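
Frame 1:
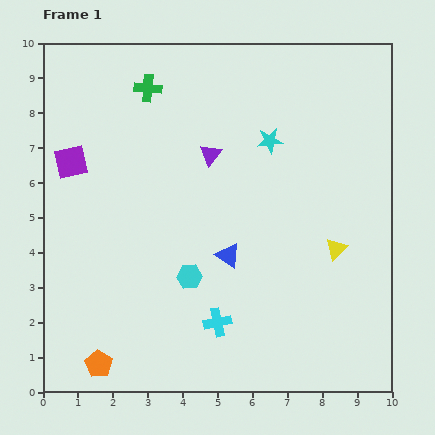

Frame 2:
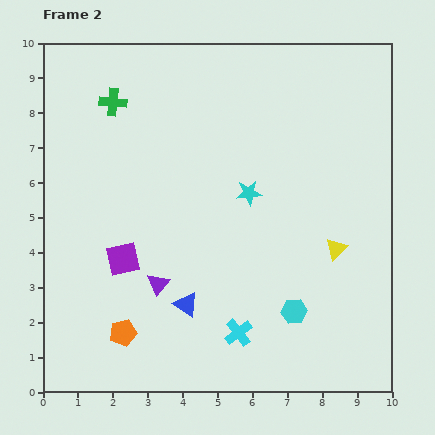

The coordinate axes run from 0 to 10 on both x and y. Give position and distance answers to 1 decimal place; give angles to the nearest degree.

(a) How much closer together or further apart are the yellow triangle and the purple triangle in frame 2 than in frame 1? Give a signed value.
+0.7

Distance in frame 1: 4.5. Distance in frame 2: 5.2.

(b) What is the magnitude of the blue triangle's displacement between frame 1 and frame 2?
1.8

The blue triangle moved from (5.3, 3.9) to (4.1, 2.5), a distance of √(1.2² + 1.4²) ≈ 1.8.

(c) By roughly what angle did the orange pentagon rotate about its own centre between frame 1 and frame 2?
27° clockwise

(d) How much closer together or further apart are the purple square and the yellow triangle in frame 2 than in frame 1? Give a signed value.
-1.9

Distance in frame 1: 8.0. Distance in frame 2: 6.1.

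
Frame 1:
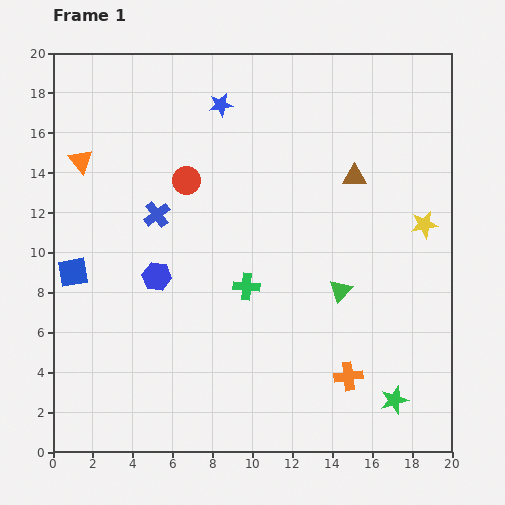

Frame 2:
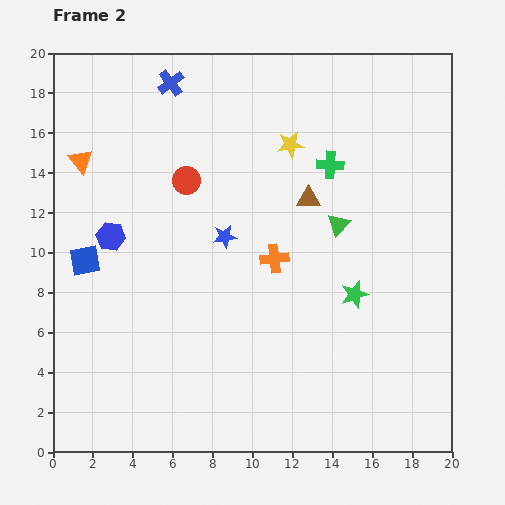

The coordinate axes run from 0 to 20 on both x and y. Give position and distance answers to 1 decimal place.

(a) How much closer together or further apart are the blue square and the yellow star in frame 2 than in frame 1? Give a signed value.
-6.0

Distance in frame 1: 17.8. Distance in frame 2: 11.8.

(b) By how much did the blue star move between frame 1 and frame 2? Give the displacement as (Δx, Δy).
(0.2, -6.6)

The blue star was at (8.4, 17.4) in frame 1 and (8.6, 10.8) in frame 2.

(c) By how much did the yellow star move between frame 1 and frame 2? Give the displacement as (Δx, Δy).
(-6.7, 4.0)

The yellow star was at (18.6, 11.4) in frame 1 and (11.9, 15.4) in frame 2.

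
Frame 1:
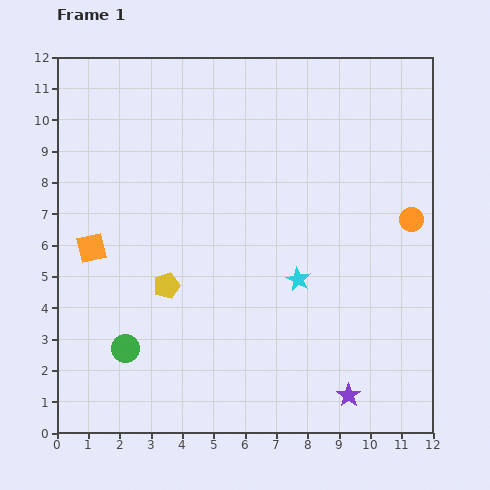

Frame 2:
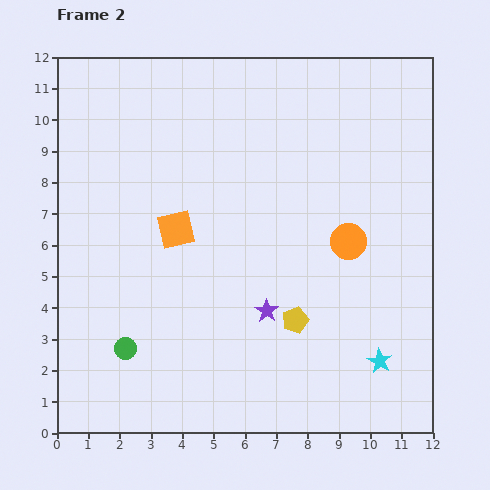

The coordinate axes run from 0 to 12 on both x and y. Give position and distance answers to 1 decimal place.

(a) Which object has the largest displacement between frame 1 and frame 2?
the yellow pentagon

(moved 4.2; next 3.7)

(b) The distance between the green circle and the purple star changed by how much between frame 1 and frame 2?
-2.6

Distance in frame 1: 7.3. Distance in frame 2: 4.7.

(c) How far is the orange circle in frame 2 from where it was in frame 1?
2.1

The orange circle moved from (11.3, 6.8) to (9.3, 6.1), a distance of √(2.0² + 0.7²) ≈ 2.1.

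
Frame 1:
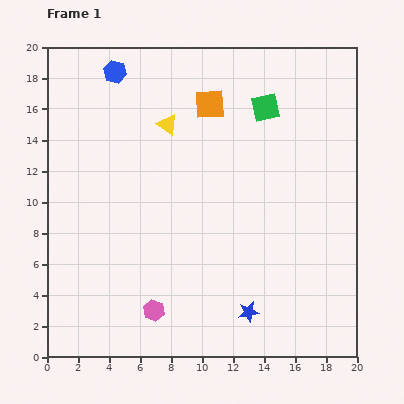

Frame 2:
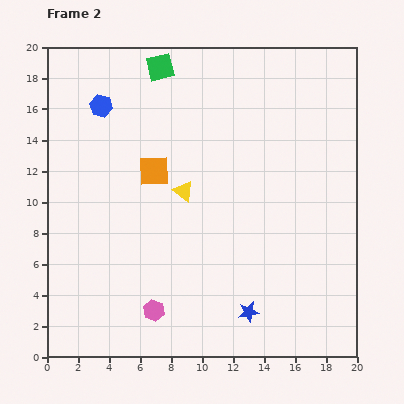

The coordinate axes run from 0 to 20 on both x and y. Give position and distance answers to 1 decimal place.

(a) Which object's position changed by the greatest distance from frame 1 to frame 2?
the green square

(moved 7.3; next 5.6)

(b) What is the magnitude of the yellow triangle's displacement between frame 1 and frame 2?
4.4

The yellow triangle moved from (7.8, 15.0) to (8.8, 10.7), a distance of √(1.0² + 4.3²) ≈ 4.4.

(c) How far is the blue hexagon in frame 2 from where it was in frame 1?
2.4

The blue hexagon moved from (4.4, 18.4) to (3.5, 16.2), a distance of √(0.9² + 2.2²) ≈ 2.4.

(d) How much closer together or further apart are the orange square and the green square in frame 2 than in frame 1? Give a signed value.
+3.1

Distance in frame 1: 3.6. Distance in frame 2: 6.7.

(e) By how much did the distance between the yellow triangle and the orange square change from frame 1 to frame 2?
-0.7

Distance in frame 1: 3.0. Distance in frame 2: 2.3.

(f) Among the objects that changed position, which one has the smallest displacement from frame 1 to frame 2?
the blue hexagon

(moved 2.4)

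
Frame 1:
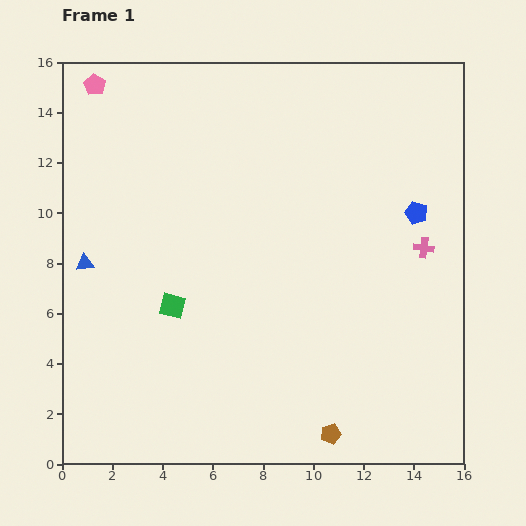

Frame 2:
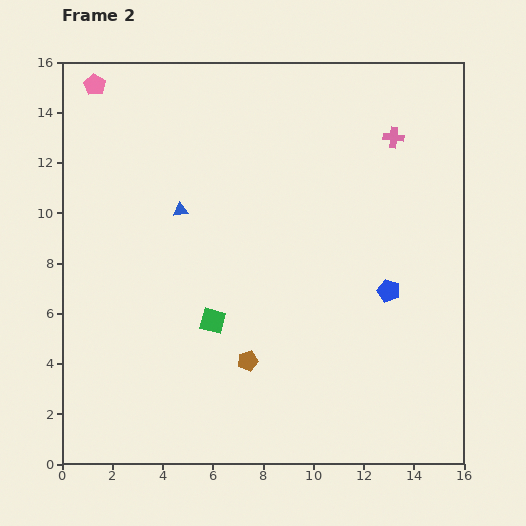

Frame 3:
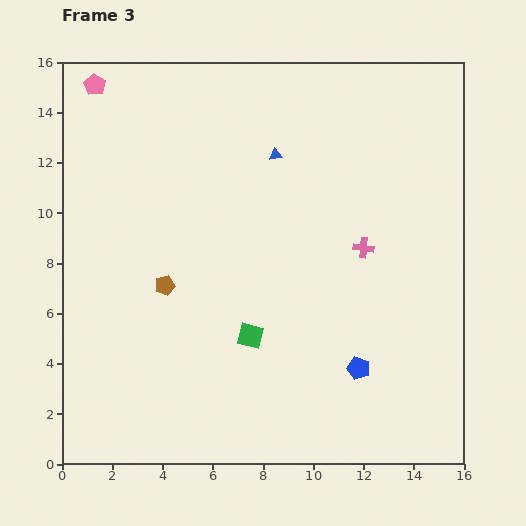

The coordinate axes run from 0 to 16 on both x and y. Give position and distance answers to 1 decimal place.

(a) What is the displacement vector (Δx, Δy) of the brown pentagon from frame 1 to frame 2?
(-3.3, 2.9)

The brown pentagon was at (10.7, 1.2) in frame 1 and (7.4, 4.1) in frame 2.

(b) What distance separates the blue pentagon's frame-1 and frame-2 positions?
3.3

The blue pentagon moved from (14.1, 10.0) to (13.0, 6.9), a distance of √(1.1² + 3.1²) ≈ 3.3.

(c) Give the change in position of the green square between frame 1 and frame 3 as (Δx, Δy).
(3.1, -1.2)

The green square was at (4.4, 6.3) in frame 1 and (7.5, 5.1) in frame 3.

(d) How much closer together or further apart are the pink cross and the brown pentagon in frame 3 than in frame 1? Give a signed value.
-0.3

Distance in frame 1: 8.3. Distance in frame 3: 8.0.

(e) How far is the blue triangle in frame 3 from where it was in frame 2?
4.4

The blue triangle moved from (4.7, 10.1) to (8.5, 12.3), a distance of √(3.8² + 2.2²) ≈ 4.4.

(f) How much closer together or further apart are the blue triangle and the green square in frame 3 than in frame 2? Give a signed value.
+2.7

Distance in frame 2: 4.6. Distance in frame 3: 7.3.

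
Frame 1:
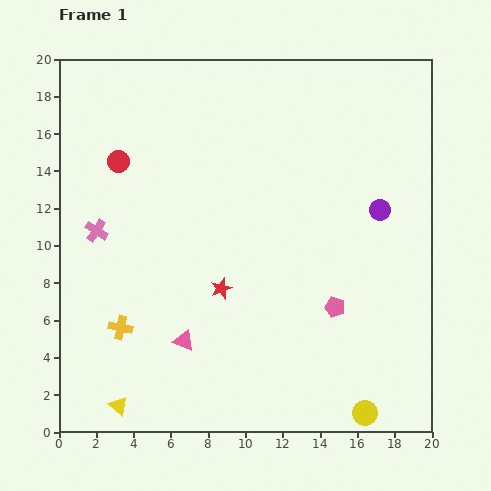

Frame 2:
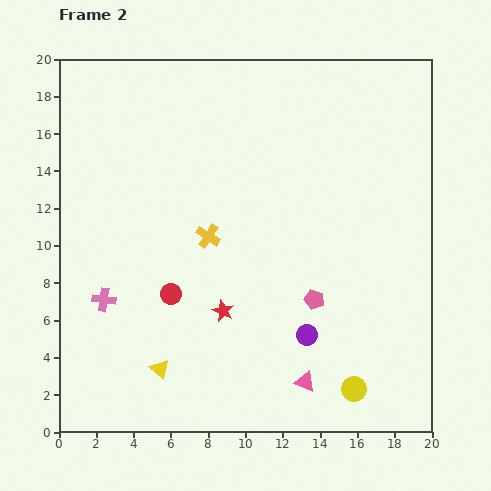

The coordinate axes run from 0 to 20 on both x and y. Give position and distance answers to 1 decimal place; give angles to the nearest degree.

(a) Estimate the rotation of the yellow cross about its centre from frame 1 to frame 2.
19° clockwise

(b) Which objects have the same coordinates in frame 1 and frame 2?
none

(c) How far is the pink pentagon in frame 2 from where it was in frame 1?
1.2

The pink pentagon moved from (14.8, 6.7) to (13.7, 7.1), a distance of √(1.1² + 0.4²) ≈ 1.2.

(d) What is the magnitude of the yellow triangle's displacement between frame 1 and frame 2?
3.0

The yellow triangle moved from (3.2, 1.4) to (5.4, 3.4), a distance of √(2.2² + 2.0²) ≈ 3.0.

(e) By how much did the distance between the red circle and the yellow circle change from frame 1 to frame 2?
-7.9

Distance in frame 1: 18.9. Distance in frame 2: 11.0.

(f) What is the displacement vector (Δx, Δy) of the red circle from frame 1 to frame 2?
(2.8, -7.1)

The red circle was at (3.2, 14.5) in frame 1 and (6.0, 7.4) in frame 2.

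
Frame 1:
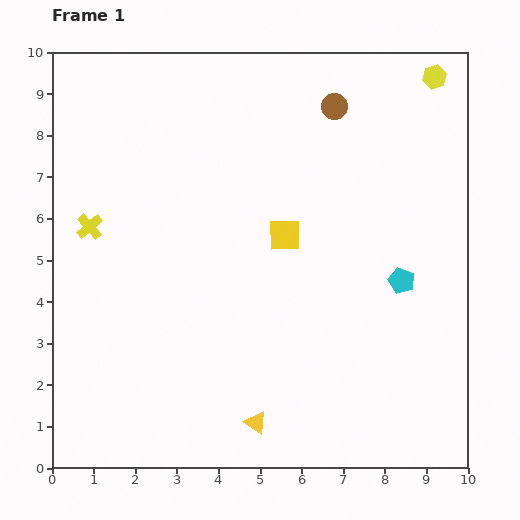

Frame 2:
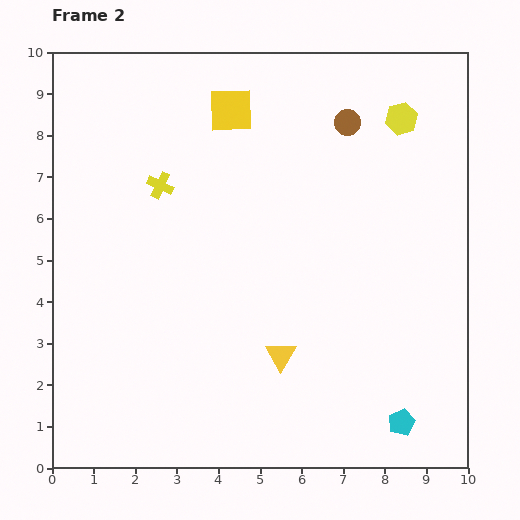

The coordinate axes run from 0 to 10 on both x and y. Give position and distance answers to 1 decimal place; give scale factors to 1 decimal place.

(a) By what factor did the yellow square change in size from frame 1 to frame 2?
1.4×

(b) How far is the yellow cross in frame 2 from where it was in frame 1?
2.0

The yellow cross moved from (0.9, 5.8) to (2.6, 6.8), a distance of √(1.7² + 1.0²) ≈ 2.0.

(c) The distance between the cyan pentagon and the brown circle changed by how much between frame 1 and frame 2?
+2.8

Distance in frame 1: 4.5. Distance in frame 2: 7.3.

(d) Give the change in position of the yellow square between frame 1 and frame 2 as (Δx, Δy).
(-1.3, 3.0)

The yellow square was at (5.6, 5.6) in frame 1 and (4.3, 8.6) in frame 2.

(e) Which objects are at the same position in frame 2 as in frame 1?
none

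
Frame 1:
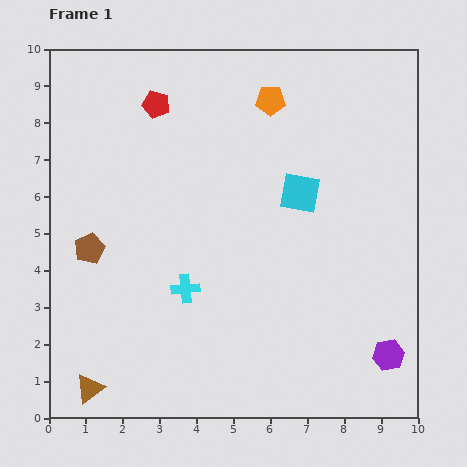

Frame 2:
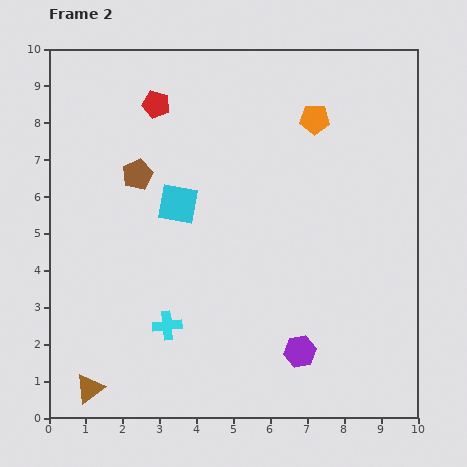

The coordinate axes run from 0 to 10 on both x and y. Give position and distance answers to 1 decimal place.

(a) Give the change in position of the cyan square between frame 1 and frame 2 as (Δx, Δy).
(-3.3, -0.3)

The cyan square was at (6.8, 6.1) in frame 1 and (3.5, 5.8) in frame 2.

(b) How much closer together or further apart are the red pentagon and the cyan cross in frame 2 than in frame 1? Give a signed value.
+0.9

Distance in frame 1: 5.1. Distance in frame 2: 6.0.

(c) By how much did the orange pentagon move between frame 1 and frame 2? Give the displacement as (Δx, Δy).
(1.2, -0.5)

The orange pentagon was at (6.0, 8.6) in frame 1 and (7.2, 8.1) in frame 2.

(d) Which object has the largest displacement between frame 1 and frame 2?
the cyan square

(moved 3.3; next 2.4)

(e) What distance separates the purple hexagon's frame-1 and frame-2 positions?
2.4

The purple hexagon moved from (9.2, 1.7) to (6.8, 1.8), a distance of √(2.4² + 0.1²) ≈ 2.4.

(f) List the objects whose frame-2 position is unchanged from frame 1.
the red pentagon, the brown triangle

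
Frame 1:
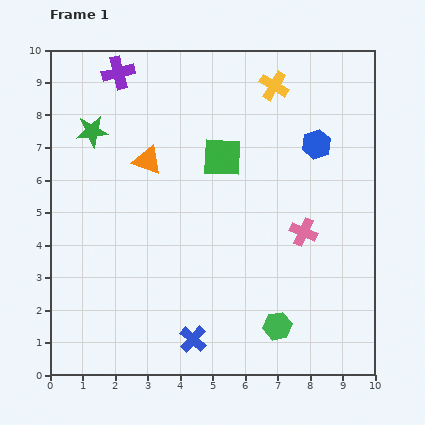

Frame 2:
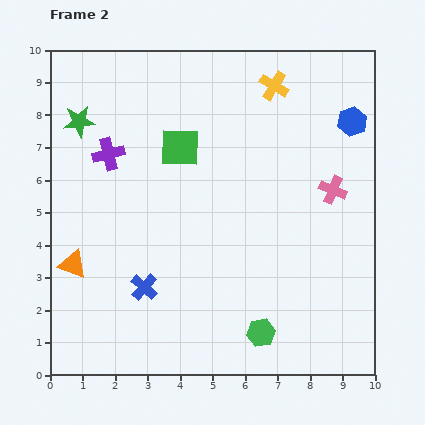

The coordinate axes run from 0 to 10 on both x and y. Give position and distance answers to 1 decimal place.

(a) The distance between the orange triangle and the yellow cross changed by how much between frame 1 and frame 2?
+3.8

Distance in frame 1: 4.5. Distance in frame 2: 8.3.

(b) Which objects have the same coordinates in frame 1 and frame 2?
the yellow cross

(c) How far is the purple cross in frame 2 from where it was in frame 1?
2.5

The purple cross moved from (2.1, 9.3) to (1.8, 6.8), a distance of √(0.3² + 2.5²) ≈ 2.5.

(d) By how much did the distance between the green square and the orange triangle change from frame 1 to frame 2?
+2.6

Distance in frame 1: 2.3. Distance in frame 2: 4.9.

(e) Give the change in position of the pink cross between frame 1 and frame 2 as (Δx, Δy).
(0.9, 1.3)

The pink cross was at (7.8, 4.4) in frame 1 and (8.7, 5.7) in frame 2.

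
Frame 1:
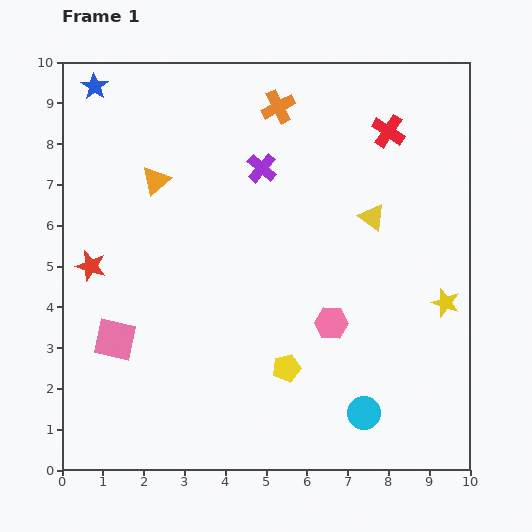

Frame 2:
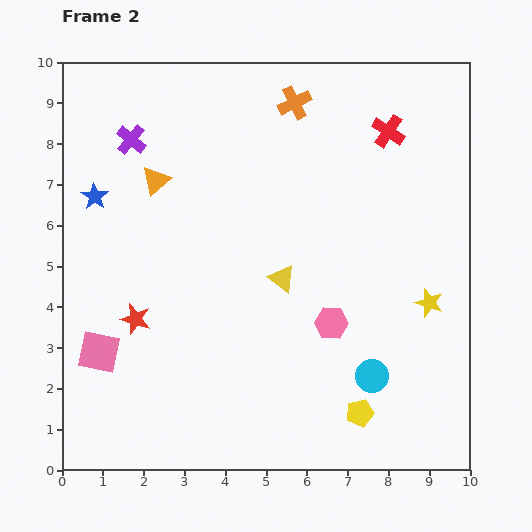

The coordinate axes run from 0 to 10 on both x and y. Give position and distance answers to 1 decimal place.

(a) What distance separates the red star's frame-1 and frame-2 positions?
1.7

The red star moved from (0.7, 5.0) to (1.8, 3.7), a distance of √(1.1² + 1.3²) ≈ 1.7.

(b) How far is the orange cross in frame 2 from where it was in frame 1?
0.4

The orange cross moved from (5.3, 8.9) to (5.7, 9.0), a distance of √(0.4² + 0.1²) ≈ 0.4.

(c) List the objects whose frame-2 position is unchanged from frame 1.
the pink hexagon, the orange triangle, the red cross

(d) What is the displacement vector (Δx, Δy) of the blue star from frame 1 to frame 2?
(0.0, -2.7)

The blue star was at (0.8, 9.4) in frame 1 and (0.8, 6.7) in frame 2.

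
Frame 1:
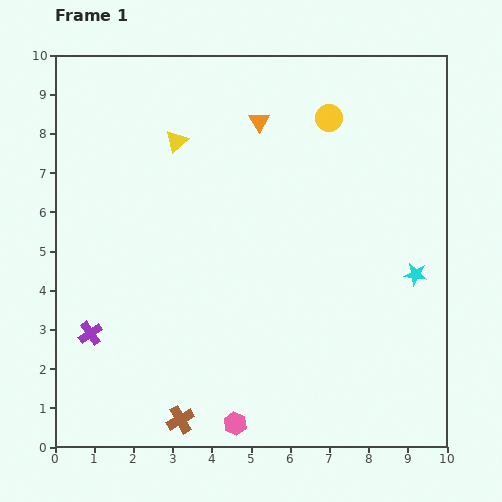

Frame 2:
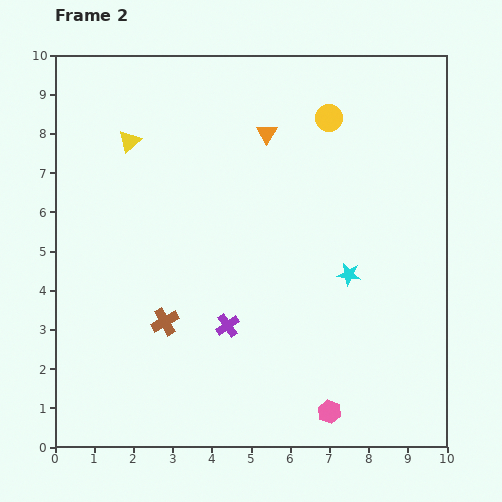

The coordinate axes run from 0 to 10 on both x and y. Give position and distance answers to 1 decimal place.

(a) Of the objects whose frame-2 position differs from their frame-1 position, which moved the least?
the orange triangle

(moved 0.4)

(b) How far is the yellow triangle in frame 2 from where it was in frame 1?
1.2

The yellow triangle moved from (3.1, 7.8) to (1.9, 7.8), a distance of √(1.2² + 0.0²) ≈ 1.2.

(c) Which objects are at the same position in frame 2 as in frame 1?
the yellow circle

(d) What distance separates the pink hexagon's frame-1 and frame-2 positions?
2.4

The pink hexagon moved from (4.6, 0.6) to (7.0, 0.9), a distance of √(2.4² + 0.3²) ≈ 2.4.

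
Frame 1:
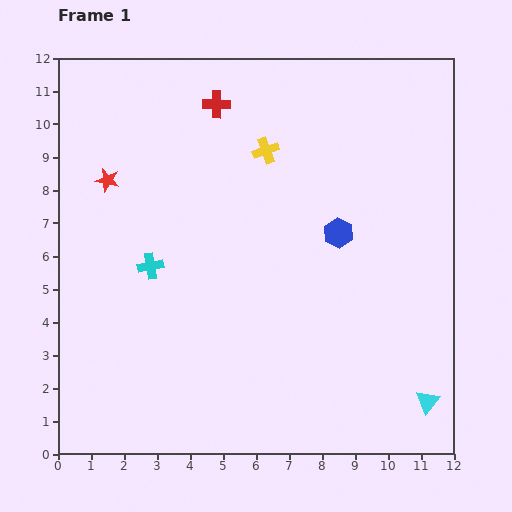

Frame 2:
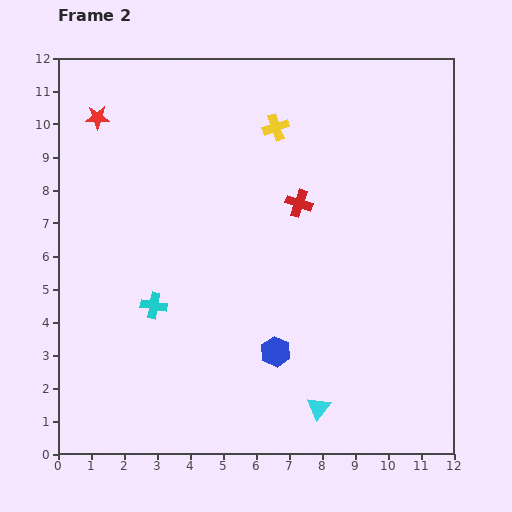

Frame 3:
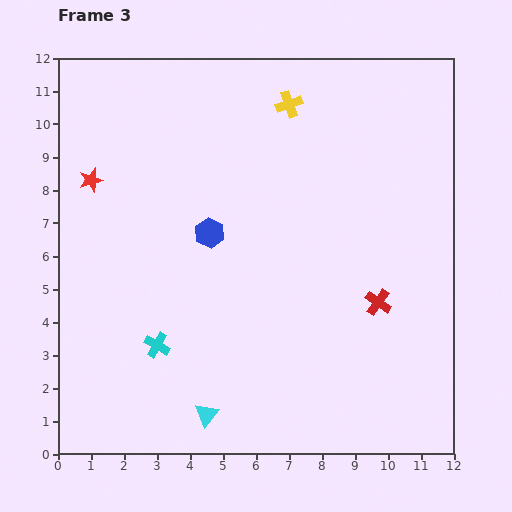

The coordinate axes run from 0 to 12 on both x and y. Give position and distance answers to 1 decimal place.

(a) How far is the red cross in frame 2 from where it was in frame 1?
3.9

The red cross moved from (4.8, 10.6) to (7.3, 7.6), a distance of √(2.5² + 3.0²) ≈ 3.9.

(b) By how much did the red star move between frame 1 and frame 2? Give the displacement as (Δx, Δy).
(-0.3, 1.9)

The red star was at (1.5, 8.3) in frame 1 and (1.2, 10.2) in frame 2.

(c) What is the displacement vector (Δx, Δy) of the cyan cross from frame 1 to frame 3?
(0.2, -2.4)

The cyan cross was at (2.8, 5.7) in frame 1 and (3.0, 3.3) in frame 3.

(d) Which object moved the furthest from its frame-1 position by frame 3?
the red cross

(moved 7.7; next 6.7)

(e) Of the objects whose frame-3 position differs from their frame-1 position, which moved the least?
the red star

(moved 0.5)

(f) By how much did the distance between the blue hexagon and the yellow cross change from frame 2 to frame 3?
-2.2

Distance in frame 2: 6.8. Distance in frame 3: 4.6.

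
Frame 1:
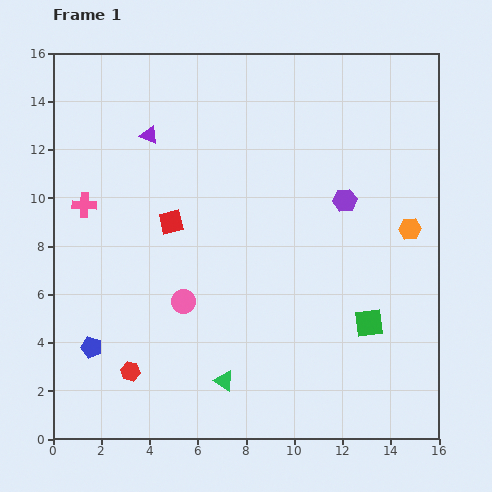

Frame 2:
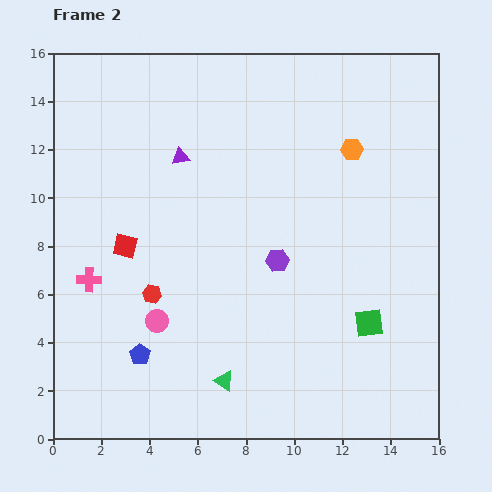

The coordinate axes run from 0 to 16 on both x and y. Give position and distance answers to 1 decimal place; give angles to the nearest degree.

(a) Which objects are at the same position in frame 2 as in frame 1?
the green triangle, the green square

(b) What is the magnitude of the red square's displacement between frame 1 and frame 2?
2.1

The red square moved from (4.9, 9.0) to (3.0, 8.0), a distance of √(1.9² + 1.0²) ≈ 2.1.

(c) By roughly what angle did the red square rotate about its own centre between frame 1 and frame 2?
27° clockwise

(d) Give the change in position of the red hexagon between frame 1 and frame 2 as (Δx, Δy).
(0.9, 3.2)

The red hexagon was at (3.2, 2.8) in frame 1 and (4.1, 6.0) in frame 2.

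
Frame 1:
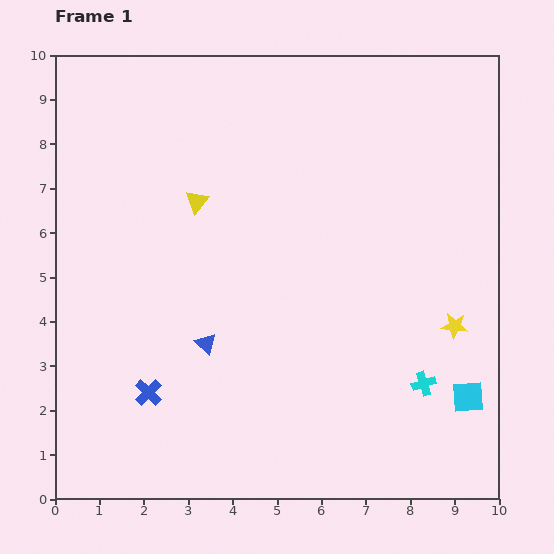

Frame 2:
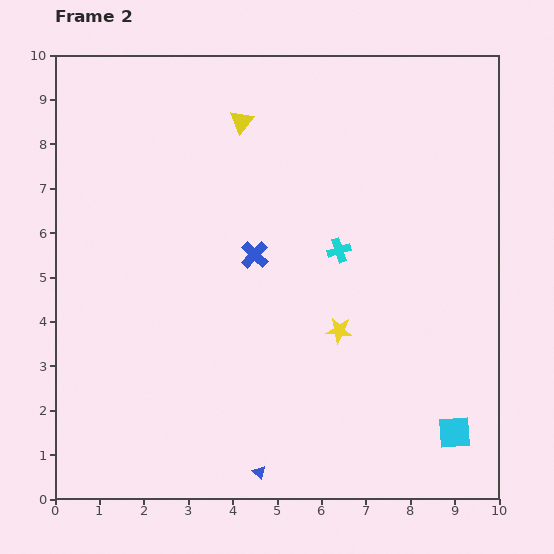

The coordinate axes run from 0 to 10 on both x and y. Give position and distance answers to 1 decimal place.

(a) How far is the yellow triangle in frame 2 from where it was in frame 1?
2.1

The yellow triangle moved from (3.2, 6.7) to (4.2, 8.5), a distance of √(1.0² + 1.8²) ≈ 2.1.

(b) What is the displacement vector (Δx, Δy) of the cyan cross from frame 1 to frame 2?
(-1.9, 3.0)

The cyan cross was at (8.3, 2.6) in frame 1 and (6.4, 5.6) in frame 2.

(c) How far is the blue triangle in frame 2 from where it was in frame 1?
3.1

The blue triangle moved from (3.4, 3.5) to (4.6, 0.6), a distance of √(1.2² + 2.9²) ≈ 3.1.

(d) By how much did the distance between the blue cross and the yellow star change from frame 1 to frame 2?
-4.6

Distance in frame 1: 7.1. Distance in frame 2: 2.5.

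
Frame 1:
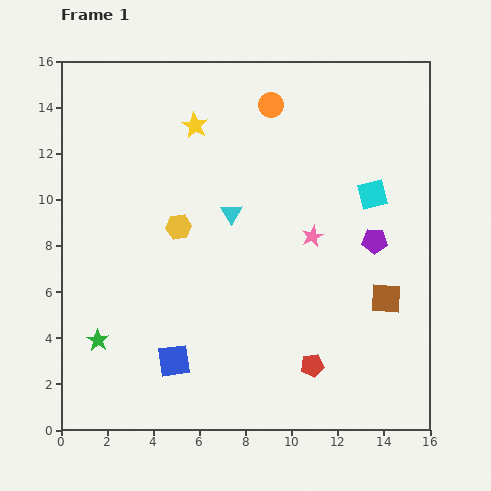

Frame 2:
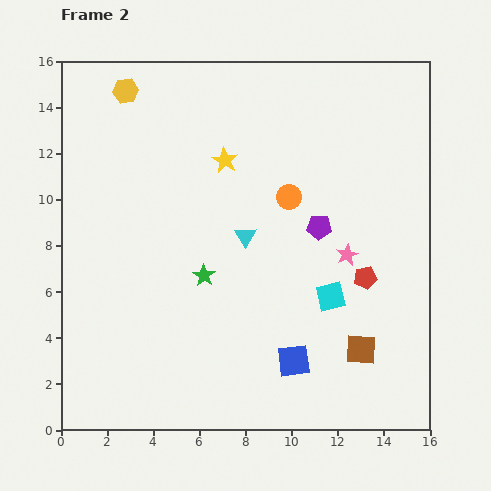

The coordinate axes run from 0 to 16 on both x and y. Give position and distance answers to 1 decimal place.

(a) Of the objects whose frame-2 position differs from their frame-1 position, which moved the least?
the cyan triangle

(moved 1.2)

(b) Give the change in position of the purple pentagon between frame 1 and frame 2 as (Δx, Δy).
(-2.4, 0.6)

The purple pentagon was at (13.6, 8.2) in frame 1 and (11.2, 8.8) in frame 2.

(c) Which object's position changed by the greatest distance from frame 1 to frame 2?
the yellow hexagon

(moved 6.3; next 5.4)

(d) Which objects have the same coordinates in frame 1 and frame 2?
none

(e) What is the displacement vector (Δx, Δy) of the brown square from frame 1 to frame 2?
(-1.1, -2.2)

The brown square was at (14.1, 5.7) in frame 1 and (13.0, 3.5) in frame 2.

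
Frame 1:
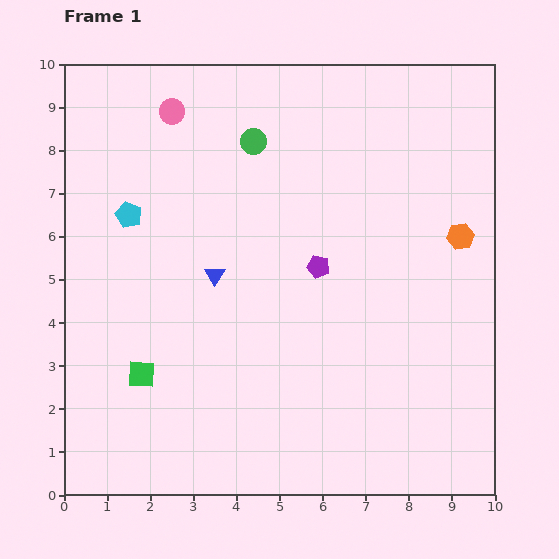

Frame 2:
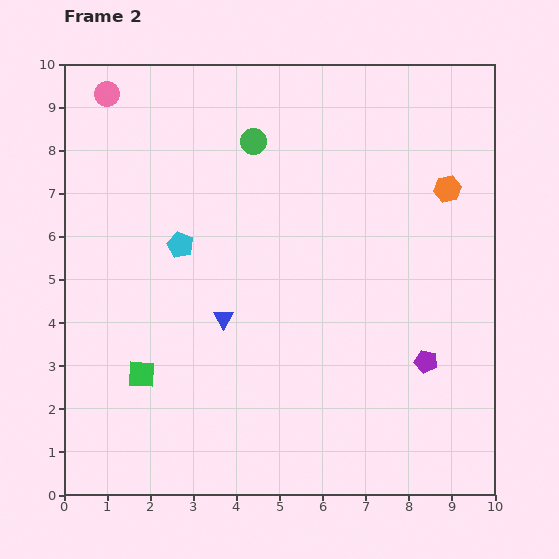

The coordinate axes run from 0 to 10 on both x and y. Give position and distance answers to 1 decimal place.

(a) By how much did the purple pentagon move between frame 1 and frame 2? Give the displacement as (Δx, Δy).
(2.5, -2.2)

The purple pentagon was at (5.9, 5.3) in frame 1 and (8.4, 3.1) in frame 2.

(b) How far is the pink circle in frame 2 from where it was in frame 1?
1.6

The pink circle moved from (2.5, 8.9) to (1.0, 9.3), a distance of √(1.5² + 0.4²) ≈ 1.6.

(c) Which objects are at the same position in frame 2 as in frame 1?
the green square, the green circle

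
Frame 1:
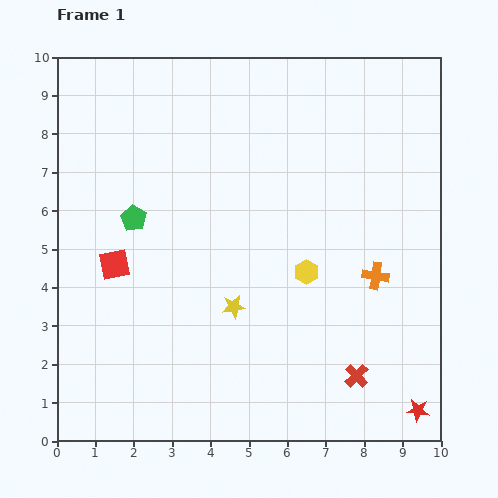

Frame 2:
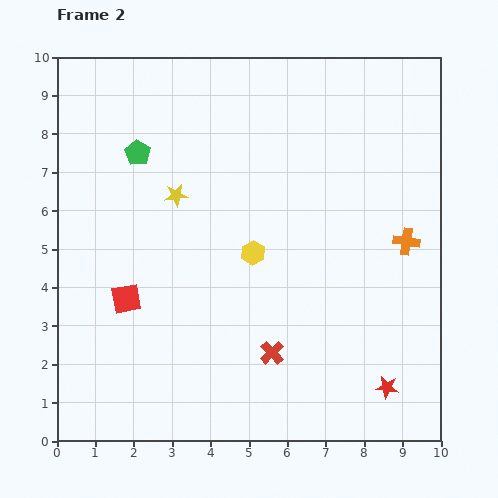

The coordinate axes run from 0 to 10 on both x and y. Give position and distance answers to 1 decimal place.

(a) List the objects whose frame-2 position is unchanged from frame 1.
none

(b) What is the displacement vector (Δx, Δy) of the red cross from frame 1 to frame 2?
(-2.2, 0.6)

The red cross was at (7.8, 1.7) in frame 1 and (5.6, 2.3) in frame 2.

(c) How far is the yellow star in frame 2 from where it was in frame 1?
3.3

The yellow star moved from (4.6, 3.5) to (3.1, 6.4), a distance of √(1.5² + 2.9²) ≈ 3.3.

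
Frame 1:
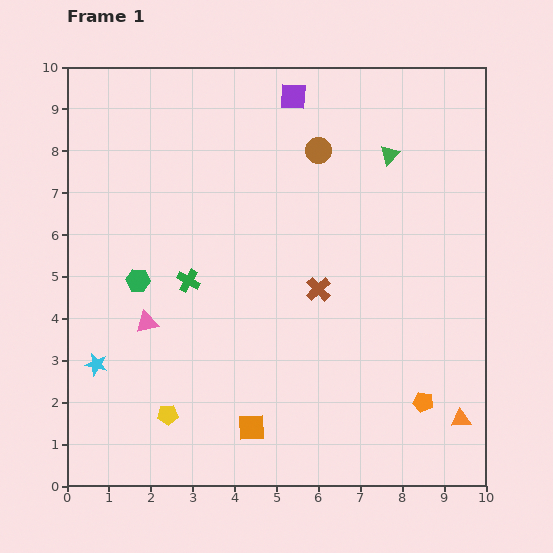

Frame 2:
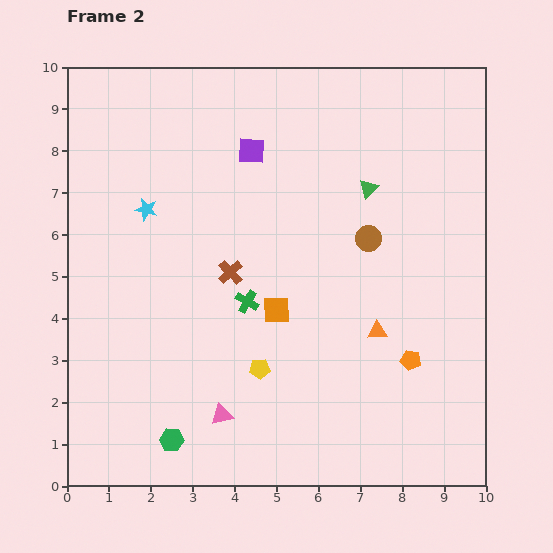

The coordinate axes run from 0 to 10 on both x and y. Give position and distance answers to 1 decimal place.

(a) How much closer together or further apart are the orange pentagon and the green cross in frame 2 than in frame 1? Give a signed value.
-2.2

Distance in frame 1: 6.3. Distance in frame 2: 4.1.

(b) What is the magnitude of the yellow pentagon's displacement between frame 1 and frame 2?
2.5

The yellow pentagon moved from (2.4, 1.7) to (4.6, 2.8), a distance of √(2.2² + 1.1²) ≈ 2.5.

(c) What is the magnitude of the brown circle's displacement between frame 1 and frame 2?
2.4

The brown circle moved from (6.0, 8.0) to (7.2, 5.9), a distance of √(1.2² + 2.1²) ≈ 2.4.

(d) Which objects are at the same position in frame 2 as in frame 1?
none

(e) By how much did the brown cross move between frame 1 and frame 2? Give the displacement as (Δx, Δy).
(-2.1, 0.4)

The brown cross was at (6.0, 4.7) in frame 1 and (3.9, 5.1) in frame 2.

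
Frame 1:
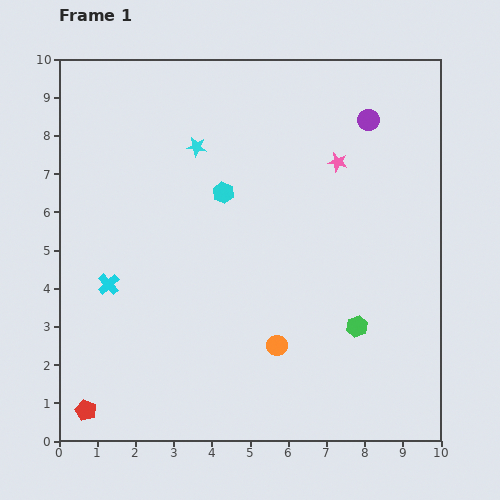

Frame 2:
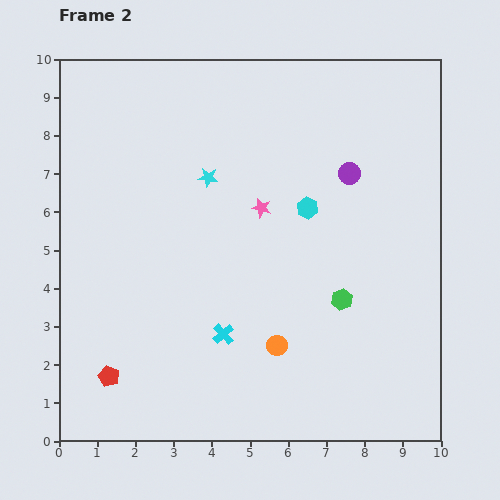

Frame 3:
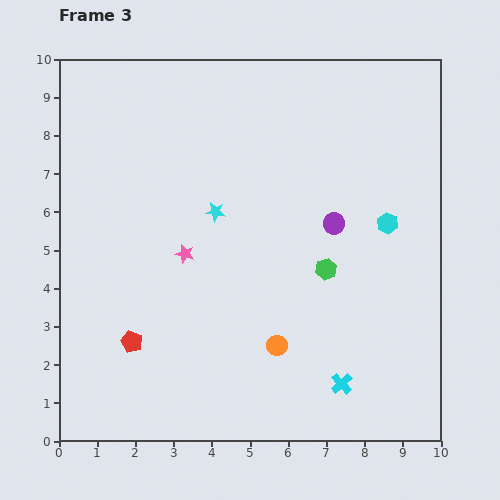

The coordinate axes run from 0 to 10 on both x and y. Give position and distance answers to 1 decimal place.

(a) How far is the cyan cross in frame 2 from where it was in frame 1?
3.3

The cyan cross moved from (1.3, 4.1) to (4.3, 2.8), a distance of √(3.0² + 1.3²) ≈ 3.3.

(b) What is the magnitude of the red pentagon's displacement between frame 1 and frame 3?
2.2

The red pentagon moved from (0.7, 0.8) to (1.9, 2.6), a distance of √(1.2² + 1.8²) ≈ 2.2.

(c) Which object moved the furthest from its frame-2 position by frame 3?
the cyan cross

(moved 3.4; next 2.3)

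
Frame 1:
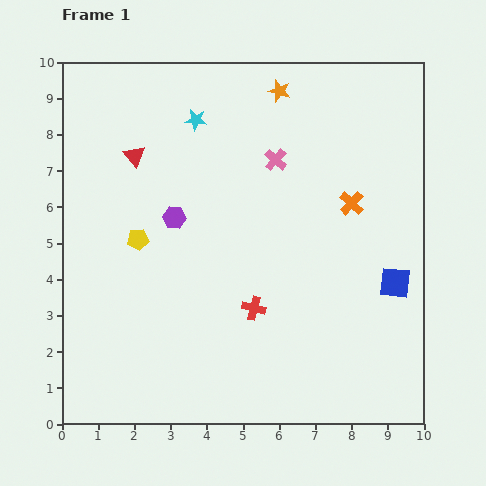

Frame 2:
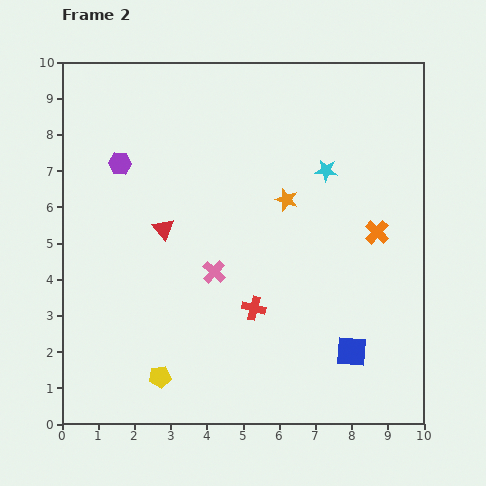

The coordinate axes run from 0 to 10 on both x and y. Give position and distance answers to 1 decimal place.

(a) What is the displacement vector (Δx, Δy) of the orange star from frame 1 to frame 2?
(0.2, -3.0)

The orange star was at (6.0, 9.2) in frame 1 and (6.2, 6.2) in frame 2.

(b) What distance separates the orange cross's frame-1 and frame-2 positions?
1.1

The orange cross moved from (8.0, 6.1) to (8.7, 5.3), a distance of √(0.7² + 0.8²) ≈ 1.1.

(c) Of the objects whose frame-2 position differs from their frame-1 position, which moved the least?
the orange cross

(moved 1.1)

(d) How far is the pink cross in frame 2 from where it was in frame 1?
3.5

The pink cross moved from (5.9, 7.3) to (4.2, 4.2), a distance of √(1.7² + 3.1²) ≈ 3.5.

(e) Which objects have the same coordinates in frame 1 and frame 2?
the red cross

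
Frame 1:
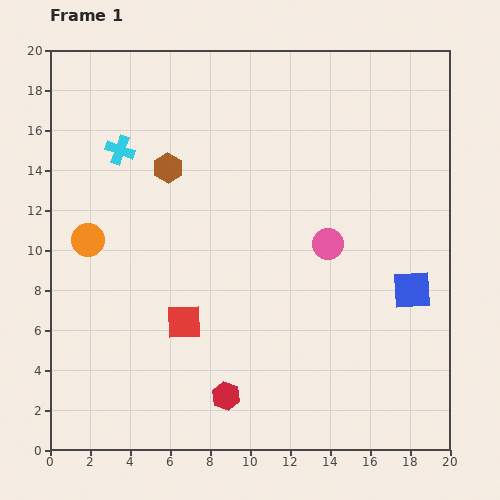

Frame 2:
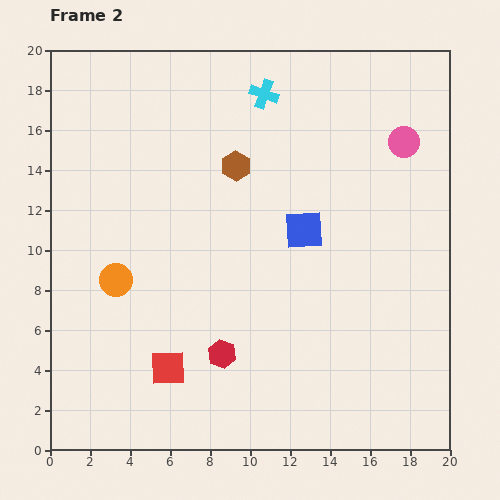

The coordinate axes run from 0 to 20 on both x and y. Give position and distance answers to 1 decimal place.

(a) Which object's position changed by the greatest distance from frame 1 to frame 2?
the cyan cross

(moved 7.7; next 6.4)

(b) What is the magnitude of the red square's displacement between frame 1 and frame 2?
2.4

The red square moved from (6.7, 6.4) to (5.9, 4.1), a distance of √(0.8² + 2.3²) ≈ 2.4.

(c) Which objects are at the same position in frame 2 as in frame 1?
none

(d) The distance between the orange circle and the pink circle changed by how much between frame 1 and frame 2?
+4.0

Distance in frame 1: 12.0. Distance in frame 2: 16.0.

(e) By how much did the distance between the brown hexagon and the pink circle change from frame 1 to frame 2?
-0.4

Distance in frame 1: 8.9. Distance in frame 2: 8.5.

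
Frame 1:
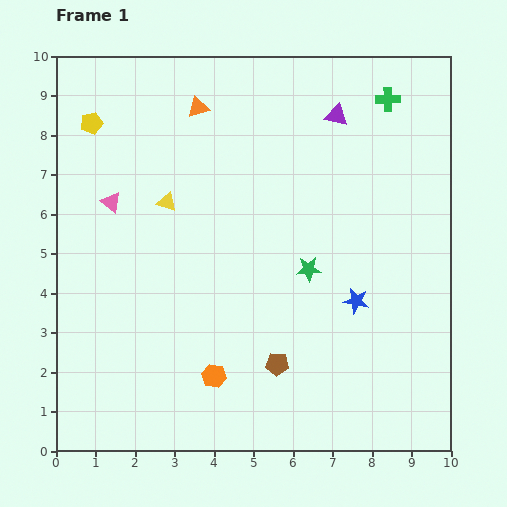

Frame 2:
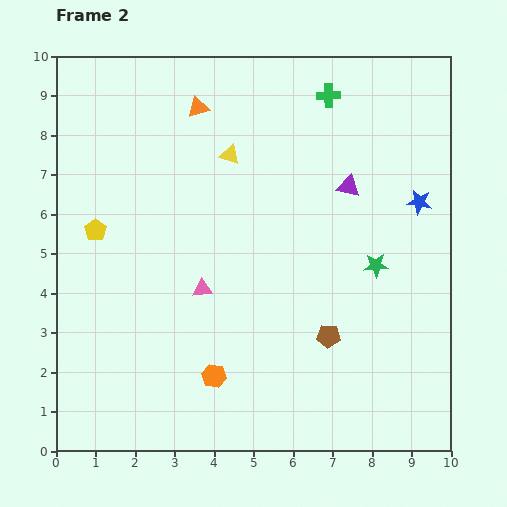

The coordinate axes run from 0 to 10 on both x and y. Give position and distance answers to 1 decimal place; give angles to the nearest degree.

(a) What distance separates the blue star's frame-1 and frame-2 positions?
3.0

The blue star moved from (7.6, 3.8) to (9.2, 6.3), a distance of √(1.6² + 2.5²) ≈ 3.0.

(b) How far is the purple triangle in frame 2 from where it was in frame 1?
1.8

The purple triangle moved from (7.1, 8.5) to (7.4, 6.7), a distance of √(0.3² + 1.8²) ≈ 1.8.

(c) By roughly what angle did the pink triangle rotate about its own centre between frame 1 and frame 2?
43° counter-clockwise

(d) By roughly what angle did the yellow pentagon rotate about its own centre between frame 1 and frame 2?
21° counter-clockwise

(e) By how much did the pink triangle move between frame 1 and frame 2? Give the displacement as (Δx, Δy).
(2.3, -2.2)

The pink triangle was at (1.4, 6.3) in frame 1 and (3.7, 4.1) in frame 2.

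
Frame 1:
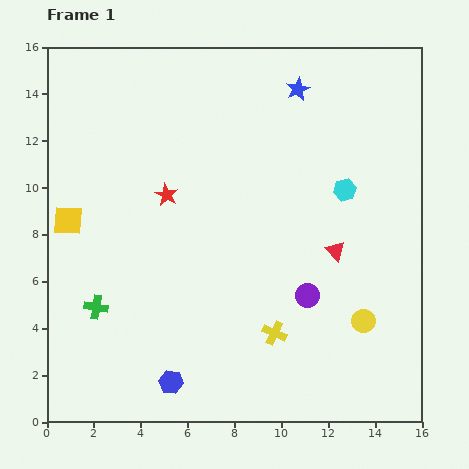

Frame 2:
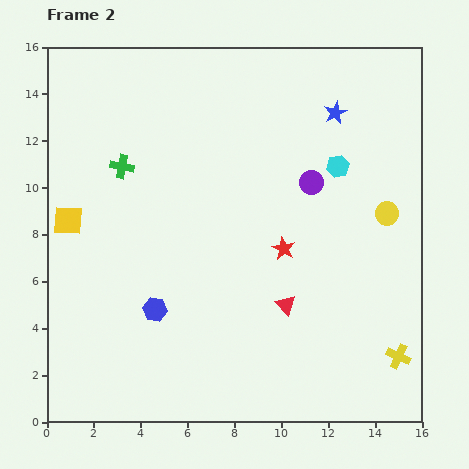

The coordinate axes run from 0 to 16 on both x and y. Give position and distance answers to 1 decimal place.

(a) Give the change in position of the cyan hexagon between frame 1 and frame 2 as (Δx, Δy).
(-0.3, 1.0)

The cyan hexagon was at (12.7, 9.9) in frame 1 and (12.4, 10.9) in frame 2.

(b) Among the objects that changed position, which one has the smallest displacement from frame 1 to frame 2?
the cyan hexagon

(moved 1.0)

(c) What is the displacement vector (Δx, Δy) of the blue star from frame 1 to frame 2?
(1.6, -1.0)

The blue star was at (10.7, 14.2) in frame 1 and (12.3, 13.2) in frame 2.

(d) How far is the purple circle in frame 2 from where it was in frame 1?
4.8

The purple circle moved from (11.1, 5.4) to (11.3, 10.2), a distance of √(0.2² + 4.8²) ≈ 4.8.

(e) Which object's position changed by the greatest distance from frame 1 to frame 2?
the green cross

(moved 6.1; next 5.5)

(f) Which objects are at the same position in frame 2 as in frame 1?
the yellow square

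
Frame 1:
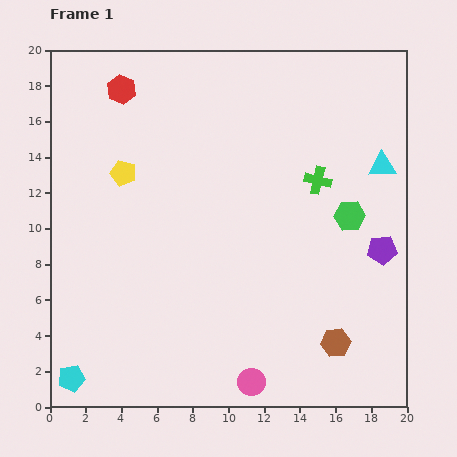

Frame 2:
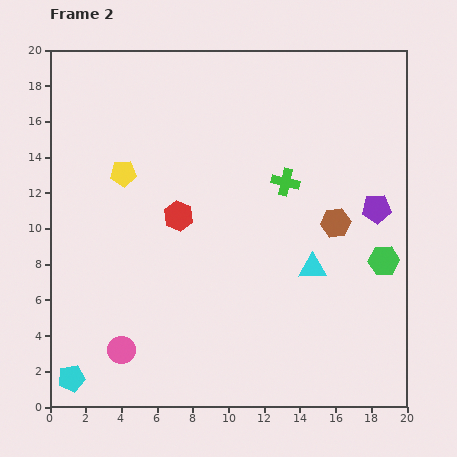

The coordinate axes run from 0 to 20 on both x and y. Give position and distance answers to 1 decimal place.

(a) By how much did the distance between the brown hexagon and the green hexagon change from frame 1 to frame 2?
-3.7

Distance in frame 1: 7.1. Distance in frame 2: 3.4.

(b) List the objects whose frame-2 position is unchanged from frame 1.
the yellow pentagon, the cyan pentagon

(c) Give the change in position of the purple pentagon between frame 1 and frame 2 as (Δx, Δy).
(-0.3, 2.3)

The purple pentagon was at (18.6, 8.8) in frame 1 and (18.3, 11.1) in frame 2.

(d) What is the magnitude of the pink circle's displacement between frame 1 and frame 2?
7.5

The pink circle moved from (11.3, 1.4) to (4.0, 3.2), a distance of √(7.3² + 1.8²) ≈ 7.5.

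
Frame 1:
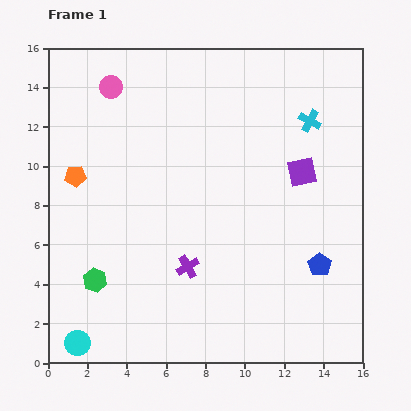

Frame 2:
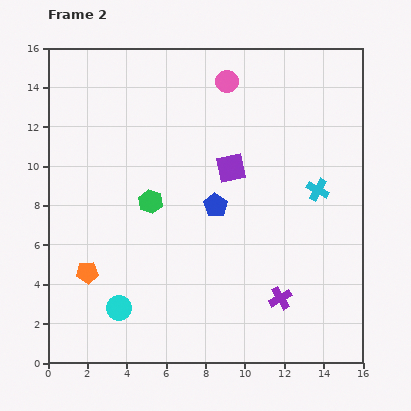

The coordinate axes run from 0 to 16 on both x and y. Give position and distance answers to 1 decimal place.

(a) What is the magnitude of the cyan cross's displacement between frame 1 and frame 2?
3.5

The cyan cross moved from (13.3, 12.3) to (13.7, 8.8), a distance of √(0.4² + 3.5²) ≈ 3.5.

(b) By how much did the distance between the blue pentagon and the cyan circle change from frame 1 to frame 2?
-5.8

Distance in frame 1: 12.9. Distance in frame 2: 7.1.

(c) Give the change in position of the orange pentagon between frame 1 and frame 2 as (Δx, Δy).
(0.6, -4.9)

The orange pentagon was at (1.4, 9.5) in frame 1 and (2.0, 4.6) in frame 2.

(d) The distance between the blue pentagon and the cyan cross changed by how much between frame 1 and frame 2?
-2.0

Distance in frame 1: 7.3. Distance in frame 2: 5.3.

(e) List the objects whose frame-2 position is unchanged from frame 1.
none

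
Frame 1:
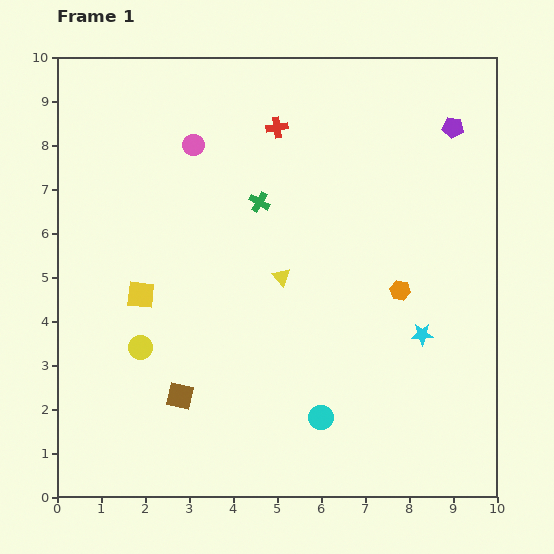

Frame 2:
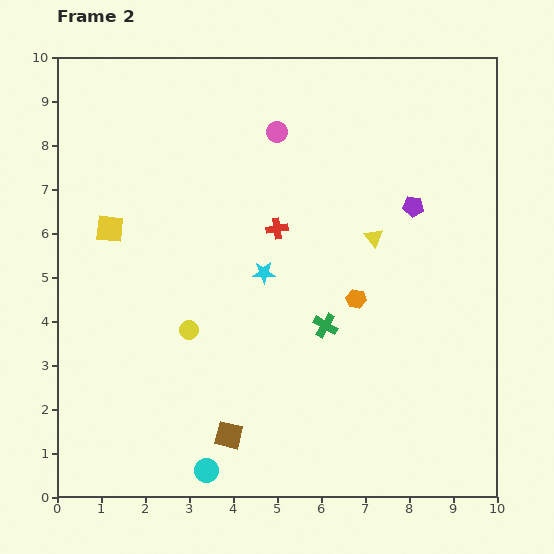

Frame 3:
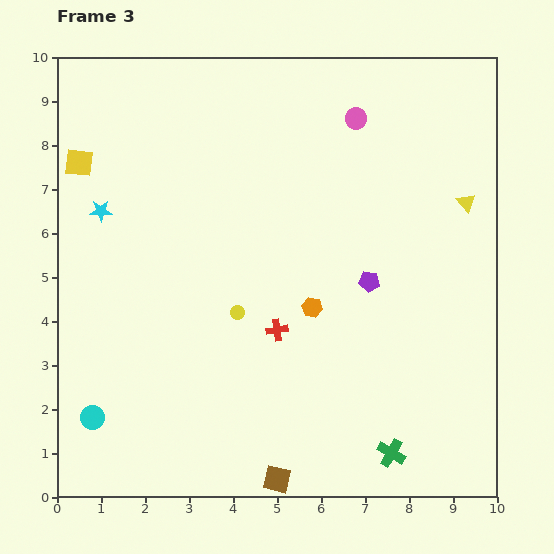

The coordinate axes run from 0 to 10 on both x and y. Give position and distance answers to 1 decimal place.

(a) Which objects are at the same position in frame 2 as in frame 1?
none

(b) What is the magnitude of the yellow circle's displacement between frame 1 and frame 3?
2.3

The yellow circle moved from (1.9, 3.4) to (4.1, 4.2), a distance of √(2.2² + 0.8²) ≈ 2.3.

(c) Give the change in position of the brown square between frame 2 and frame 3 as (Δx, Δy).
(1.1, -1.0)

The brown square was at (3.9, 1.4) in frame 2 and (5.0, 0.4) in frame 3.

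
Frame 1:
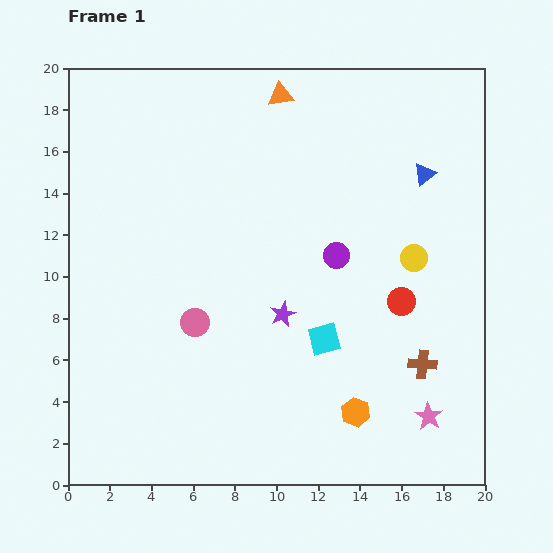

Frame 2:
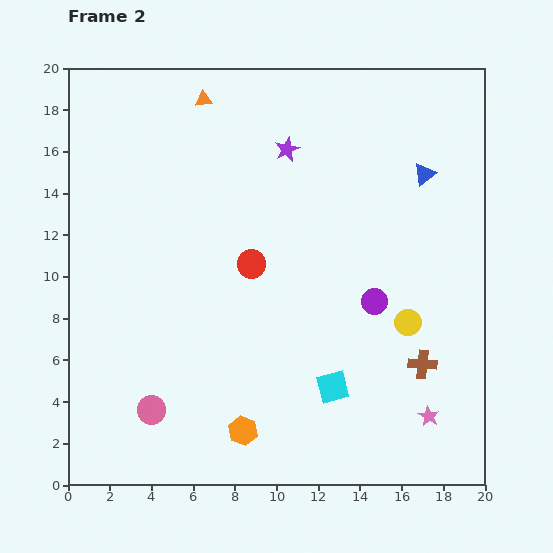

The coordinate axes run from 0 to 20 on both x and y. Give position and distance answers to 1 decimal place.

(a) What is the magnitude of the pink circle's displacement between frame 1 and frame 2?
4.7

The pink circle moved from (6.1, 7.8) to (4.0, 3.6), a distance of √(2.1² + 4.2²) ≈ 4.7.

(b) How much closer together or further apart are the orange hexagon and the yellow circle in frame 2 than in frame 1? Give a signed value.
+1.6

Distance in frame 1: 7.9. Distance in frame 2: 9.5.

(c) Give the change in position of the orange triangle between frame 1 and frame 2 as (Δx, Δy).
(-3.7, -0.2)

The orange triangle was at (10.2, 18.7) in frame 1 and (6.5, 18.5) in frame 2.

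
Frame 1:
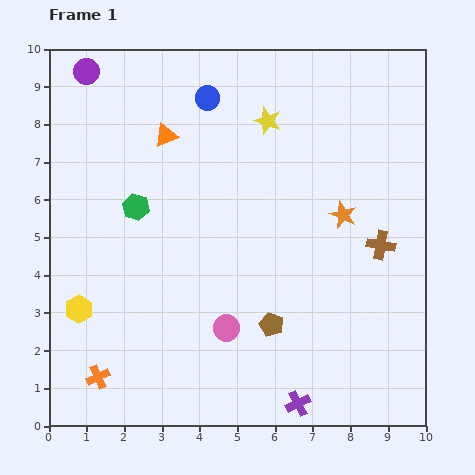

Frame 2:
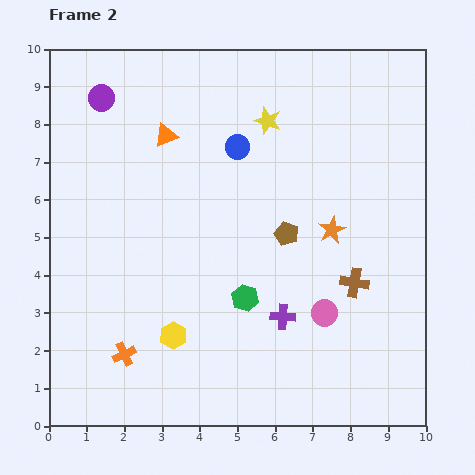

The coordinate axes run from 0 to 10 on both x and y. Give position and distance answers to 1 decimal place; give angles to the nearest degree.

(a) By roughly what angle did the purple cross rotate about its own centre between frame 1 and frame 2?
30° clockwise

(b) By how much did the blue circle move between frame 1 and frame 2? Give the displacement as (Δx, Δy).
(0.8, -1.3)

The blue circle was at (4.2, 8.7) in frame 1 and (5.0, 7.4) in frame 2.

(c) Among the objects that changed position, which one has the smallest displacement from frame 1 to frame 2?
the orange star

(moved 0.5)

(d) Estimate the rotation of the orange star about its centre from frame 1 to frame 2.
24° clockwise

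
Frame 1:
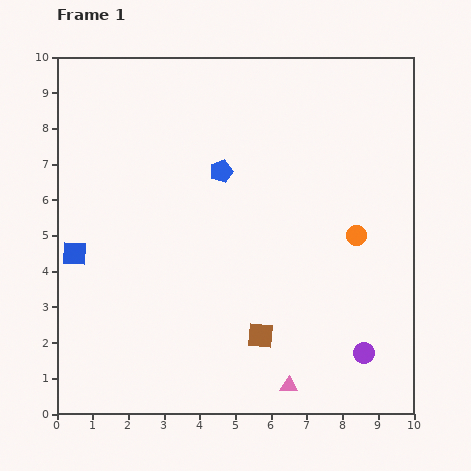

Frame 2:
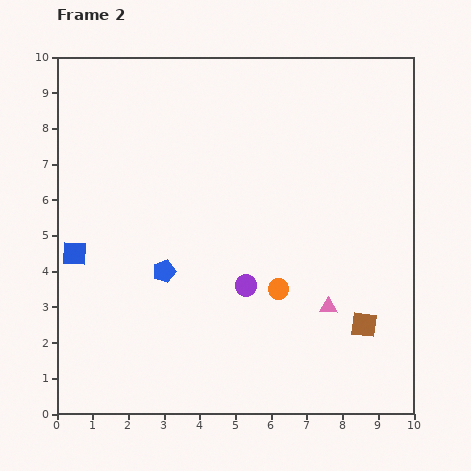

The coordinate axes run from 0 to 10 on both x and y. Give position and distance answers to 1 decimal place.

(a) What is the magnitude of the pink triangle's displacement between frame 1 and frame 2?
2.5

The pink triangle moved from (6.5, 0.8) to (7.6, 3.0), a distance of √(1.1² + 2.2²) ≈ 2.5.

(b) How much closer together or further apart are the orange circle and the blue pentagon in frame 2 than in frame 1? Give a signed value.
-1.0

Distance in frame 1: 4.2. Distance in frame 2: 3.2.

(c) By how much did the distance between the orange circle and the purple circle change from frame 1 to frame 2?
-2.4

Distance in frame 1: 3.3. Distance in frame 2: 0.9.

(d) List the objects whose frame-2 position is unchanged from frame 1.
the blue square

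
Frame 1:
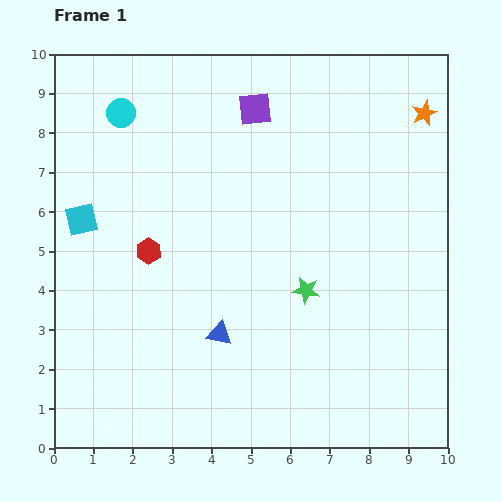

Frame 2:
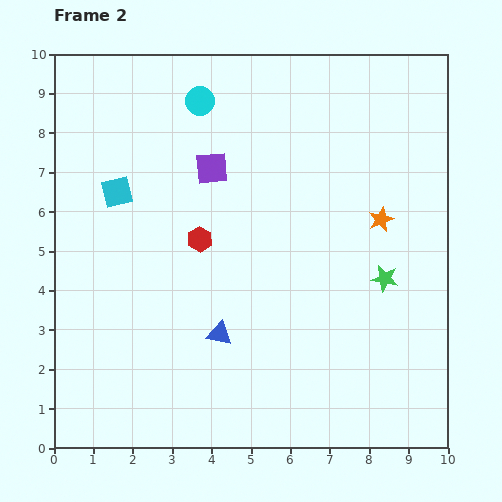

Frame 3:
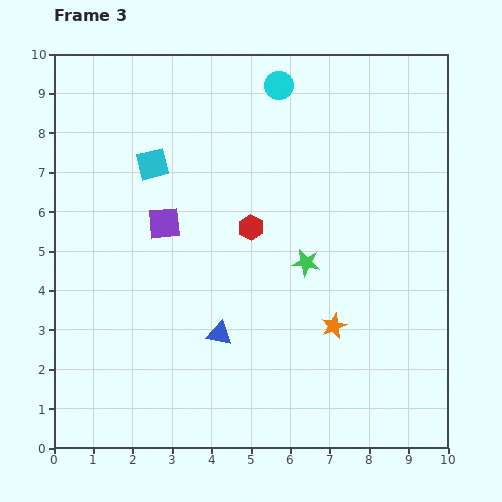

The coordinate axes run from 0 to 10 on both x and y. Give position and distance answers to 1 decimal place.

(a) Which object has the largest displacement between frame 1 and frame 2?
the orange star

(moved 2.9; next 2.0)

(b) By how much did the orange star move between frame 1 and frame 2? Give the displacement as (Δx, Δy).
(-1.1, -2.7)

The orange star was at (9.4, 8.5) in frame 1 and (8.3, 5.8) in frame 2.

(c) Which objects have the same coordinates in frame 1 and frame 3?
the blue triangle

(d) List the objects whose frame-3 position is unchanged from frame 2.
the blue triangle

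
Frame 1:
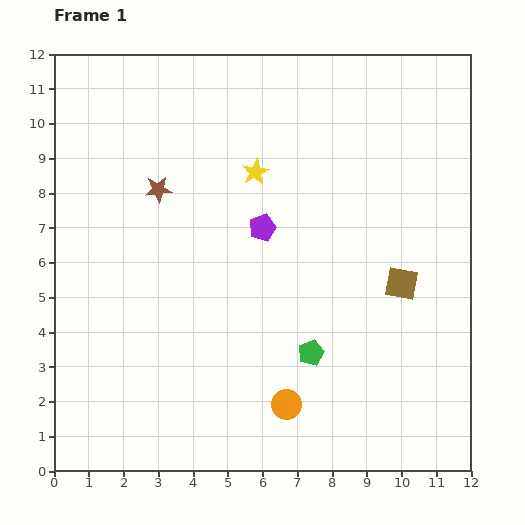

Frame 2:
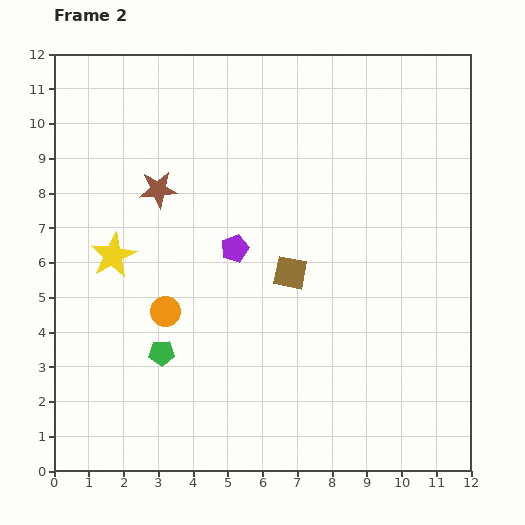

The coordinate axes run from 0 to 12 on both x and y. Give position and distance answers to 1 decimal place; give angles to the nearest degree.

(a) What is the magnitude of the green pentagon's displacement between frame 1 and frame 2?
4.3

The green pentagon moved from (7.4, 3.4) to (3.1, 3.4), a distance of √(4.3² + 0.0²) ≈ 4.3.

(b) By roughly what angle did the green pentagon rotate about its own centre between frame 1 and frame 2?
20° clockwise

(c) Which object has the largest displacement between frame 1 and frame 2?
the yellow star

(moved 4.8; next 4.4)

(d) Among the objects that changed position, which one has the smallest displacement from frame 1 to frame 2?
the purple pentagon

(moved 1.0)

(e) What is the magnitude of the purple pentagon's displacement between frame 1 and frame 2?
1.0

The purple pentagon moved from (6.0, 7.0) to (5.2, 6.4), a distance of √(0.8² + 0.6²) ≈ 1.0.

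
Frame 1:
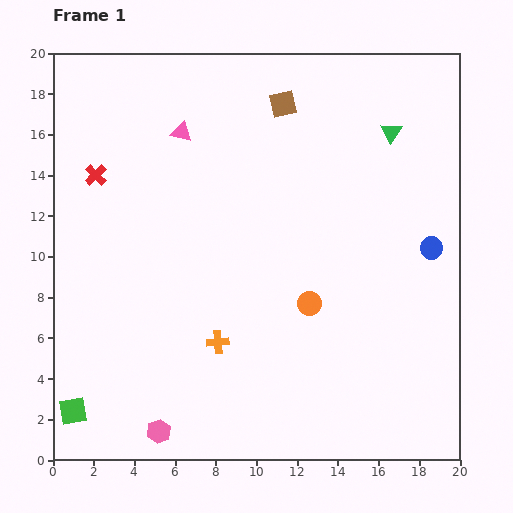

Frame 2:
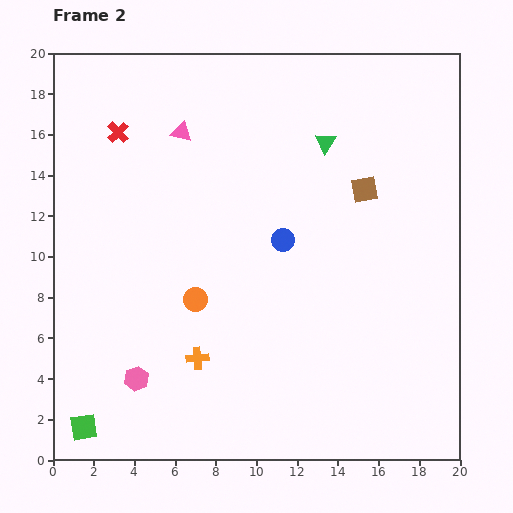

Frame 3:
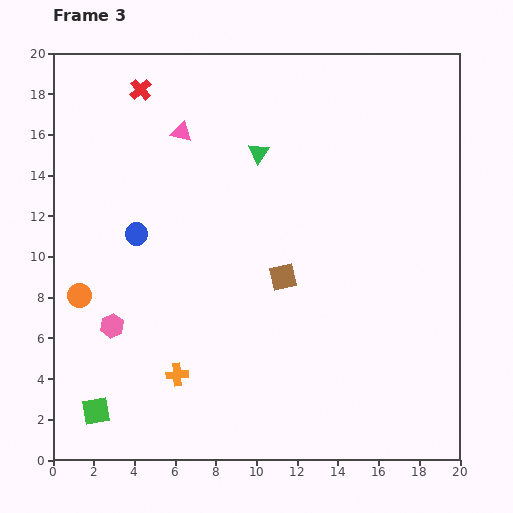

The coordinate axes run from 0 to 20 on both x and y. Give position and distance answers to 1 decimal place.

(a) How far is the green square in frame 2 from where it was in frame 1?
0.9

The green square moved from (1.0, 2.4) to (1.5, 1.6), a distance of √(0.5² + 0.8²) ≈ 0.9.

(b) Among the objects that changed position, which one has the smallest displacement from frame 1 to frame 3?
the green square

(moved 1.1)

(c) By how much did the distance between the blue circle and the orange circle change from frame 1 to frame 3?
-2.5

Distance in frame 1: 6.6. Distance in frame 3: 4.1.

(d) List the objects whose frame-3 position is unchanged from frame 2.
the pink triangle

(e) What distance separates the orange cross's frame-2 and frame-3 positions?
1.3

The orange cross moved from (7.1, 5.0) to (6.1, 4.2), a distance of √(1.0² + 0.8²) ≈ 1.3.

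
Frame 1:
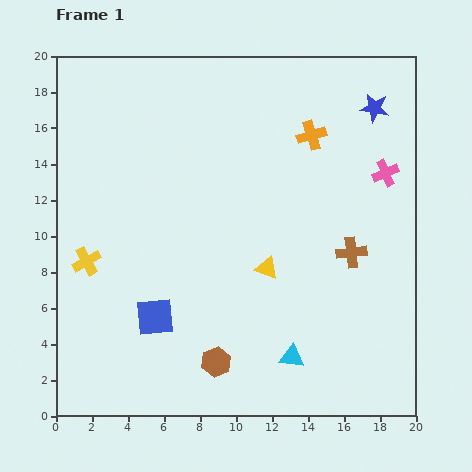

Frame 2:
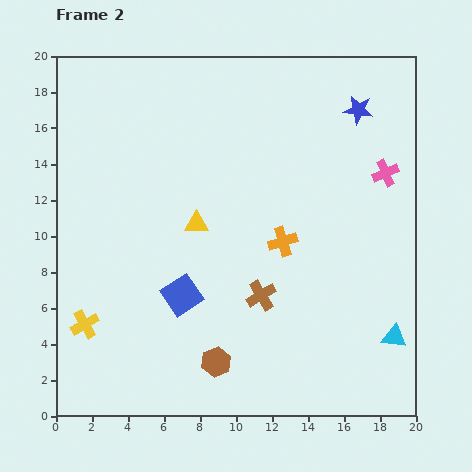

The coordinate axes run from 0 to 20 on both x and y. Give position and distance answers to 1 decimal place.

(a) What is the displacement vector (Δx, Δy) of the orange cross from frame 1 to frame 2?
(-1.6, -5.9)

The orange cross was at (14.2, 15.6) in frame 1 and (12.6, 9.7) in frame 2.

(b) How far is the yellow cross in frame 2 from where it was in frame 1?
3.5

The yellow cross moved from (1.7, 8.6) to (1.6, 5.1), a distance of √(0.1² + 3.5²) ≈ 3.5.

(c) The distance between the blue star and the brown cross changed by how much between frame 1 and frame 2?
+3.5

Distance in frame 1: 8.1. Distance in frame 2: 11.6.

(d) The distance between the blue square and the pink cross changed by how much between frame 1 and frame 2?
-1.9

Distance in frame 1: 15.1. Distance in frame 2: 13.2.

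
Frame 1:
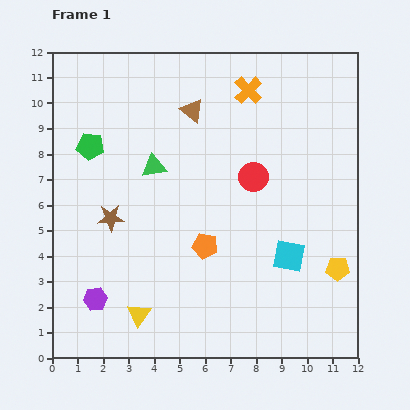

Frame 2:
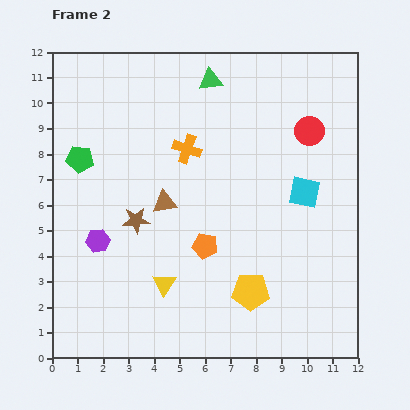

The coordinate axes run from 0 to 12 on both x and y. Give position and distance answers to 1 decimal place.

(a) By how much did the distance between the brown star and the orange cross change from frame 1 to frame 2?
-4.0

Distance in frame 1: 7.4. Distance in frame 2: 3.4.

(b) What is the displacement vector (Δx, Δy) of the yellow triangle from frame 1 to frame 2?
(1.0, 1.2)

The yellow triangle was at (3.4, 1.7) in frame 1 and (4.4, 2.9) in frame 2.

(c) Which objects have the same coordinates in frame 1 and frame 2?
the orange pentagon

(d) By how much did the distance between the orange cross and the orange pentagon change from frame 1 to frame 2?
-2.4

Distance in frame 1: 6.3. Distance in frame 2: 3.9.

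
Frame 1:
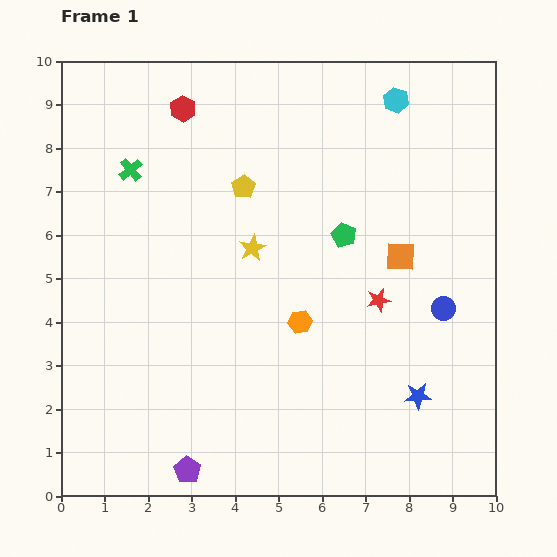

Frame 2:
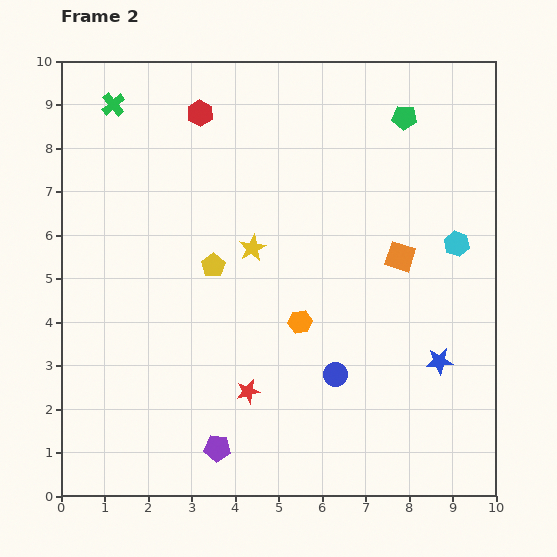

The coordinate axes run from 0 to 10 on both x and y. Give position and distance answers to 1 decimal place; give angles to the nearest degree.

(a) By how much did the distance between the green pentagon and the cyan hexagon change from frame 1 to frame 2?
-0.2

Distance in frame 1: 3.3. Distance in frame 2: 3.1.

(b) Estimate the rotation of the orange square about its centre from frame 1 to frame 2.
16° clockwise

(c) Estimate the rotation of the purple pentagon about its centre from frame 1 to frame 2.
29° counter-clockwise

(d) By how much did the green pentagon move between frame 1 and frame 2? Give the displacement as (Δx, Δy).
(1.4, 2.7)

The green pentagon was at (6.5, 6.0) in frame 1 and (7.9, 8.7) in frame 2.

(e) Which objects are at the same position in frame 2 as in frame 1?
the orange square, the yellow star, the orange hexagon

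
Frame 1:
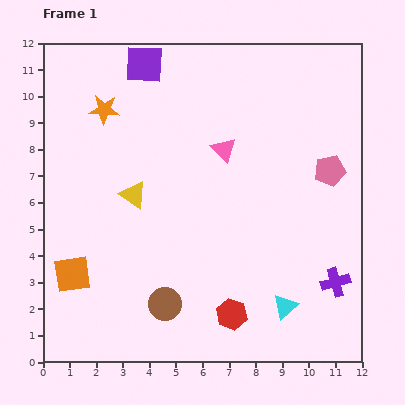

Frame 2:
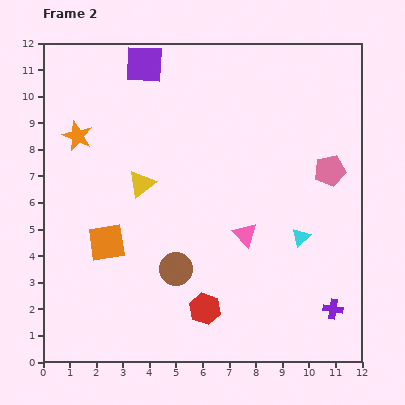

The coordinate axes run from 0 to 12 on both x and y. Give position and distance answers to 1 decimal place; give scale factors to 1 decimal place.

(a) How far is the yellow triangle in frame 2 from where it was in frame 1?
0.5

The yellow triangle moved from (3.4, 6.3) to (3.7, 6.7), a distance of √(0.3² + 0.4²) ≈ 0.5.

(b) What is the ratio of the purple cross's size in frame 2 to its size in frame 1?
0.7×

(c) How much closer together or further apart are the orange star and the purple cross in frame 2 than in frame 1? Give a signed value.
+0.7

Distance in frame 1: 10.9. Distance in frame 2: 11.6.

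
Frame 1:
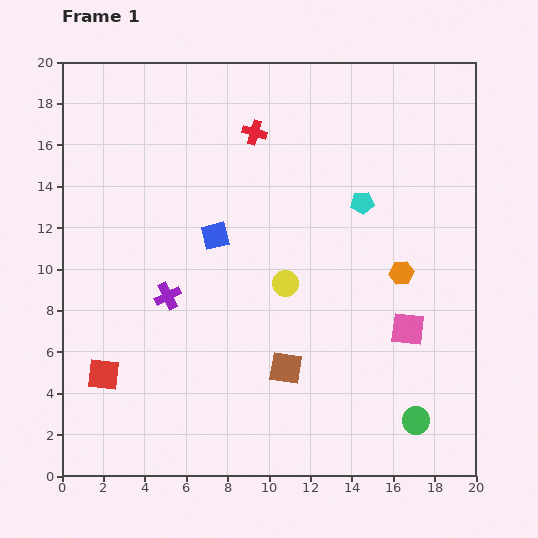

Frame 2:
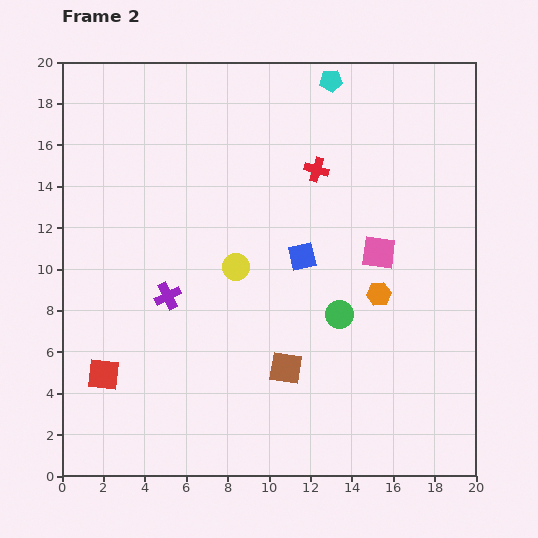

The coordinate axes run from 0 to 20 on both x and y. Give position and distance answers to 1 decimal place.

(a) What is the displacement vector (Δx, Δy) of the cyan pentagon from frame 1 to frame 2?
(-1.5, 5.9)

The cyan pentagon was at (14.5, 13.2) in frame 1 and (13.0, 19.1) in frame 2.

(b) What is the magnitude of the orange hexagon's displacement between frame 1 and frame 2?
1.5

The orange hexagon moved from (16.4, 9.8) to (15.3, 8.8), a distance of √(1.1² + 1.0²) ≈ 1.5.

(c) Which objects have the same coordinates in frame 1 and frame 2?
the red square, the brown square, the purple cross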